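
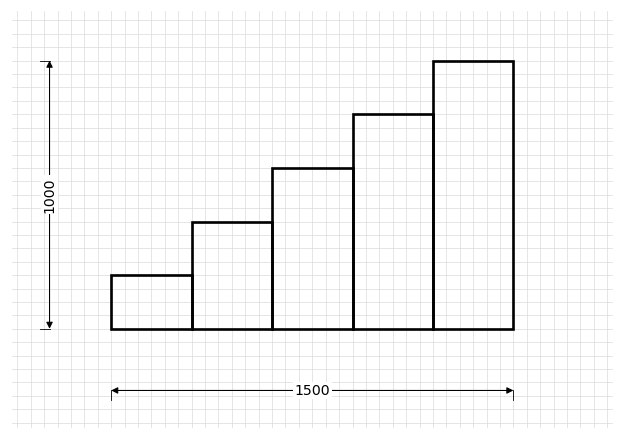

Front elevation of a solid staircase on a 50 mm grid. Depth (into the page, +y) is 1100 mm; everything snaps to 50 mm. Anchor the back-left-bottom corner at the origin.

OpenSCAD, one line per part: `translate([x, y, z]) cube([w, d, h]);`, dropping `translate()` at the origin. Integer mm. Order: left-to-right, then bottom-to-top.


cube([300, 1100, 200]);
translate([300, 0, 0]) cube([300, 1100, 400]);
translate([600, 0, 0]) cube([300, 1100, 600]);
translate([900, 0, 0]) cube([300, 1100, 800]);
translate([1200, 0, 0]) cube([300, 1100, 1000]);


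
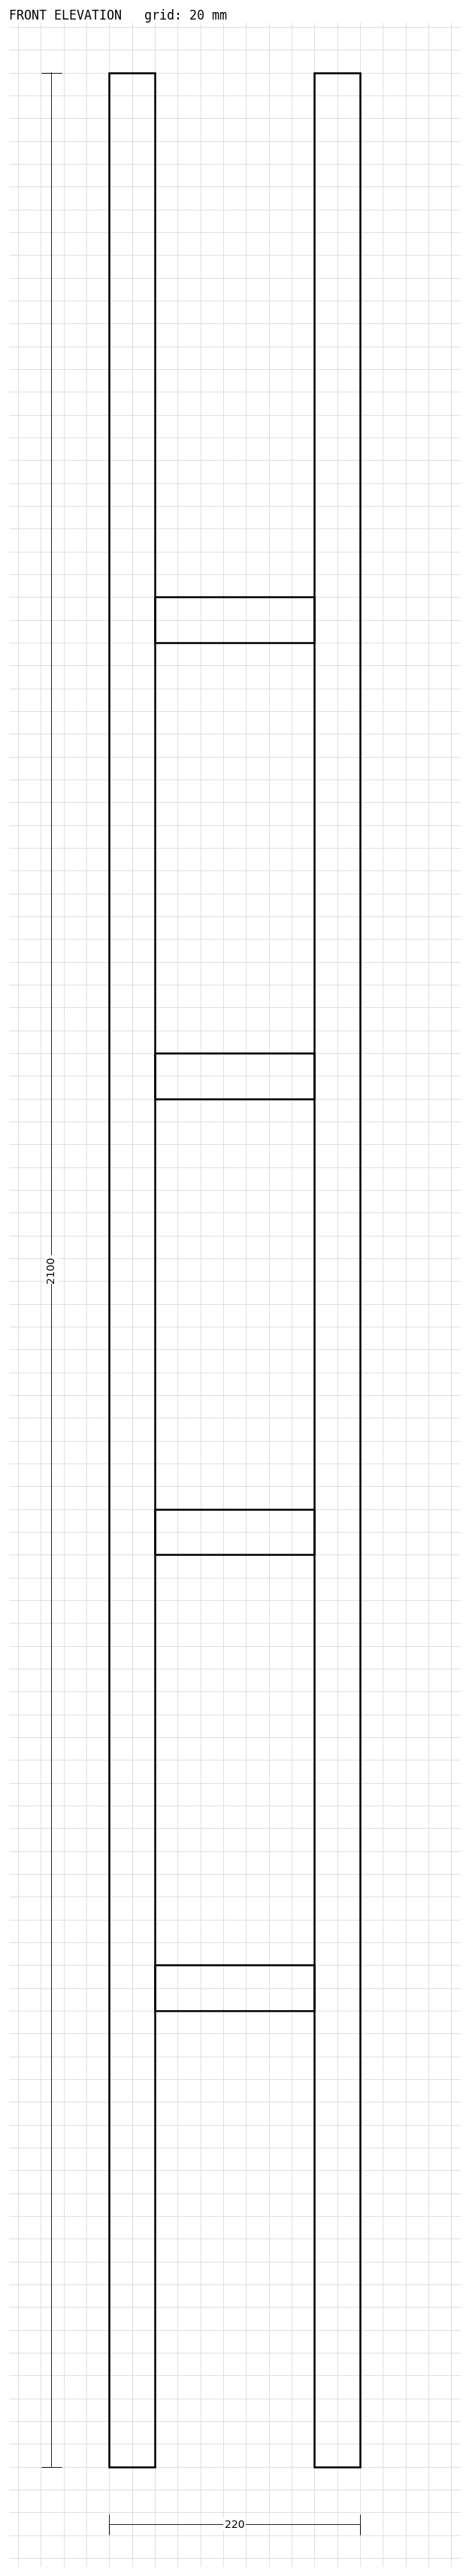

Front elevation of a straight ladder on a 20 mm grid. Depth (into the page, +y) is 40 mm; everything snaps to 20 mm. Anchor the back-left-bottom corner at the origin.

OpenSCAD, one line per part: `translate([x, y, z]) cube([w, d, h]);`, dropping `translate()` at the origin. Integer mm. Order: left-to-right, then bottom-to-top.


cube([40, 40, 2100]);
translate([40, 0, 400]) cube([140, 40, 40]);
translate([40, 0, 800]) cube([140, 40, 40]);
translate([40, 0, 1200]) cube([140, 40, 40]);
translate([40, 0, 1600]) cube([140, 40, 40]);
translate([180, 0, 0]) cube([40, 40, 2100]);


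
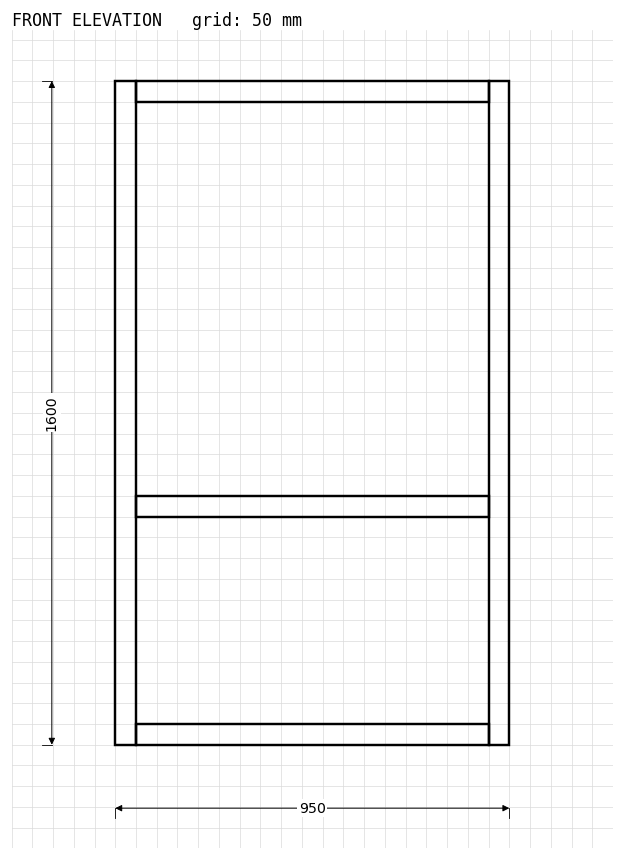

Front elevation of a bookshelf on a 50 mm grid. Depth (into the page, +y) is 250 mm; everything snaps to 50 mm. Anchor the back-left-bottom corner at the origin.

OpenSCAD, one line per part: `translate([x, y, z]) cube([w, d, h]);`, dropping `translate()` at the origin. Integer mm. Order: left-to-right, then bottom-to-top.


cube([50, 250, 1600]);
translate([50, 0, 0]) cube([850, 250, 50]);
translate([50, 0, 550]) cube([850, 250, 50]);
translate([50, 0, 1550]) cube([850, 250, 50]);
translate([900, 0, 0]) cube([50, 250, 1600]);


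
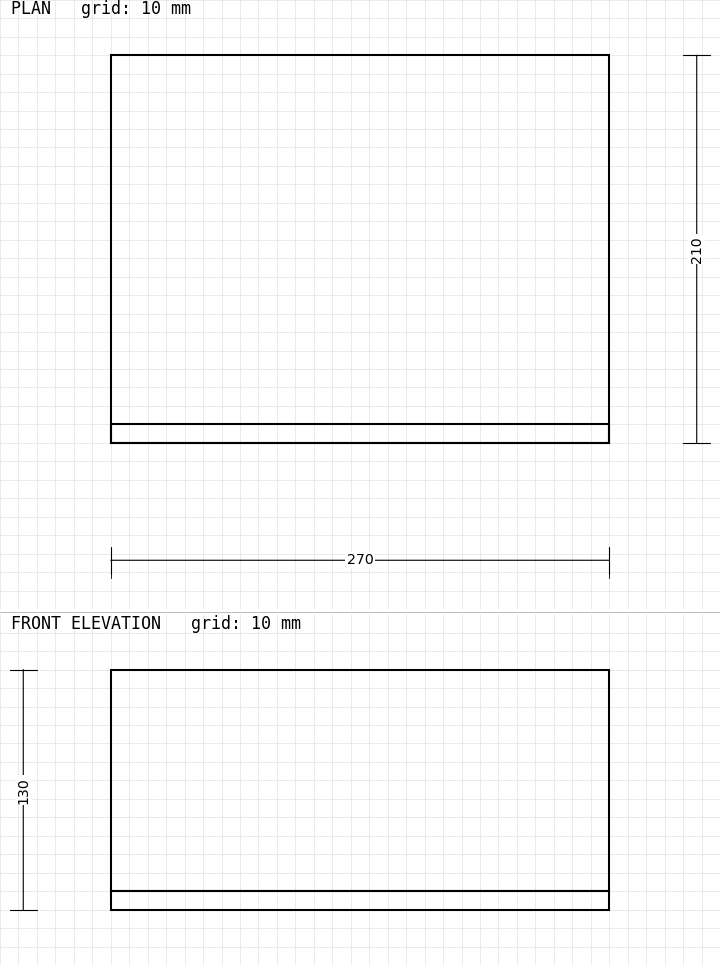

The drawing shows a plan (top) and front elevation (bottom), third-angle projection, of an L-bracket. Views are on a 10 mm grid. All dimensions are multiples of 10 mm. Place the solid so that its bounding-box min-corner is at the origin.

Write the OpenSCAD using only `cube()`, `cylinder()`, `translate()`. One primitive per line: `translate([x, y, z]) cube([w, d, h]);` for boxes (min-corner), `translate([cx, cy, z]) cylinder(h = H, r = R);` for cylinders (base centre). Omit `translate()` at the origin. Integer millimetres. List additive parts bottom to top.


cube([270, 210, 10]);
translate([0, 0, 10]) cube([270, 10, 120]);


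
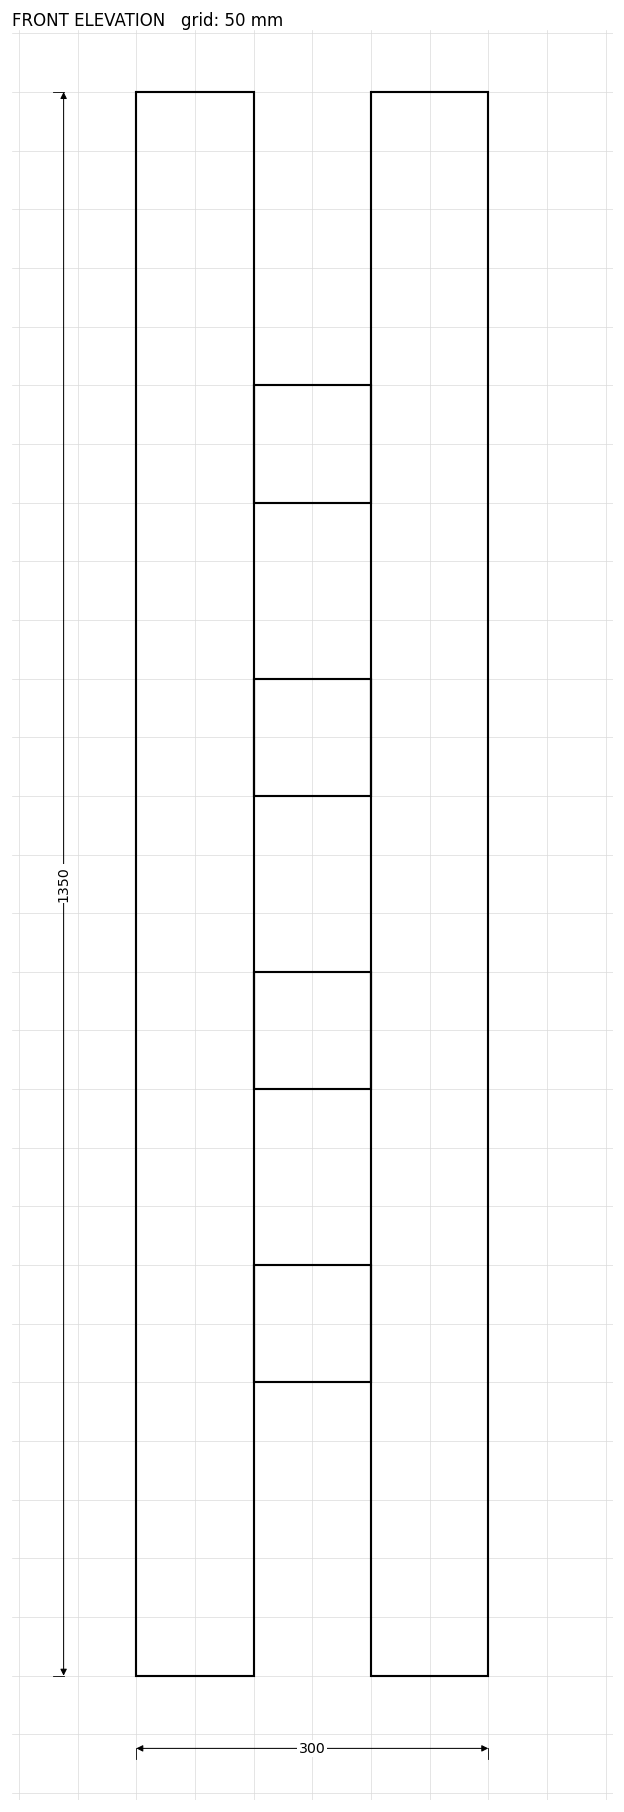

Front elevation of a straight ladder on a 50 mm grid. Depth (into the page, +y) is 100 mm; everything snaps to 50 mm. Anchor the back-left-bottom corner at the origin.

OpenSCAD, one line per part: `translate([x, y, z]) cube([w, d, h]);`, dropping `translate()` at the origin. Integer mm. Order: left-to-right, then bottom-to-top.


cube([100, 100, 1350]);
translate([100, 0, 250]) cube([100, 100, 100]);
translate([100, 0, 500]) cube([100, 100, 100]);
translate([100, 0, 750]) cube([100, 100, 100]);
translate([100, 0, 1000]) cube([100, 100, 100]);
translate([200, 0, 0]) cube([100, 100, 1350]);


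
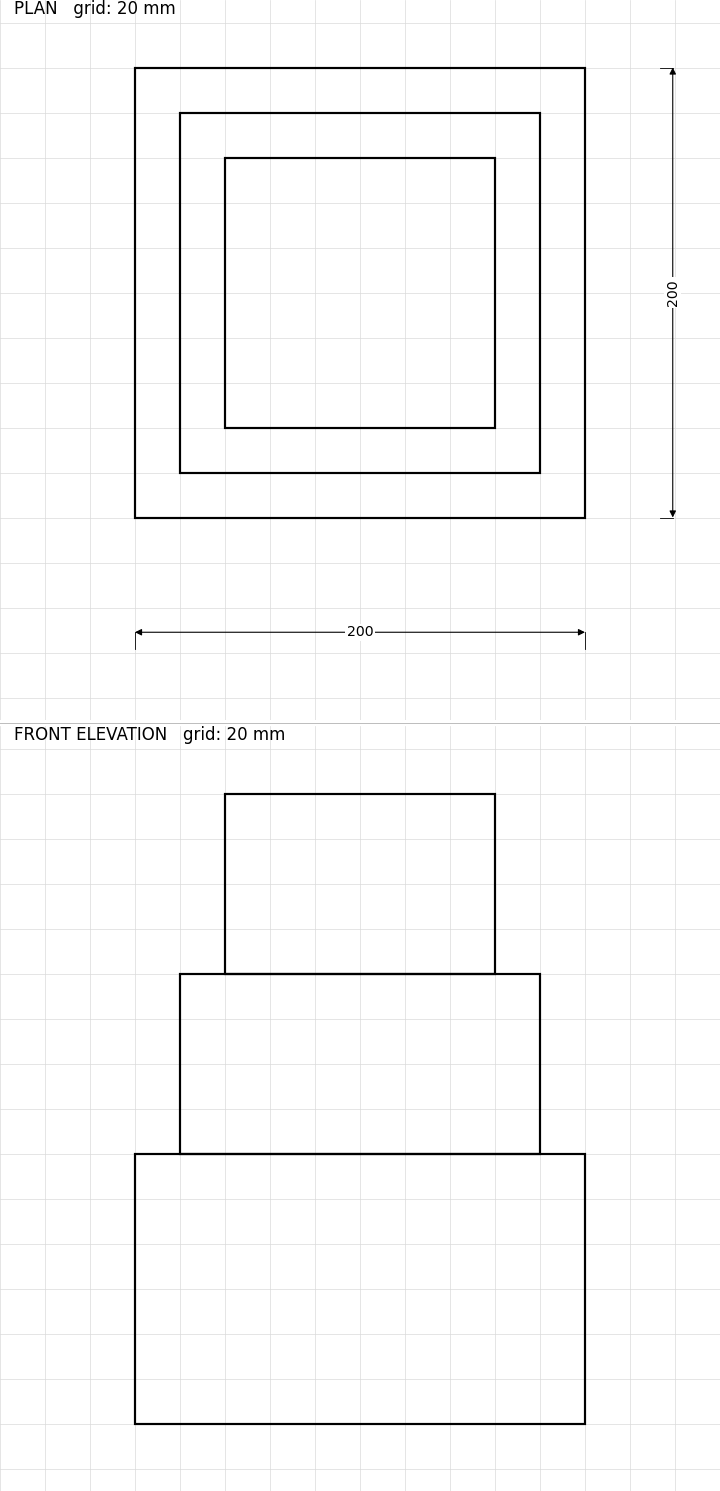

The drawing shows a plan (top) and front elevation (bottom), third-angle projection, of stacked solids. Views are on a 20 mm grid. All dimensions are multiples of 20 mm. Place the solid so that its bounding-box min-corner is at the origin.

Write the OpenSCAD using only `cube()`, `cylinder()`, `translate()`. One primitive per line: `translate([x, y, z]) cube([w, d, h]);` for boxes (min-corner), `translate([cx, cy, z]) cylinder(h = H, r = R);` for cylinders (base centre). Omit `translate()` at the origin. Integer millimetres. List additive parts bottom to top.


cube([200, 200, 120]);
translate([20, 20, 120]) cube([160, 160, 80]);
translate([40, 40, 200]) cube([120, 120, 80]);


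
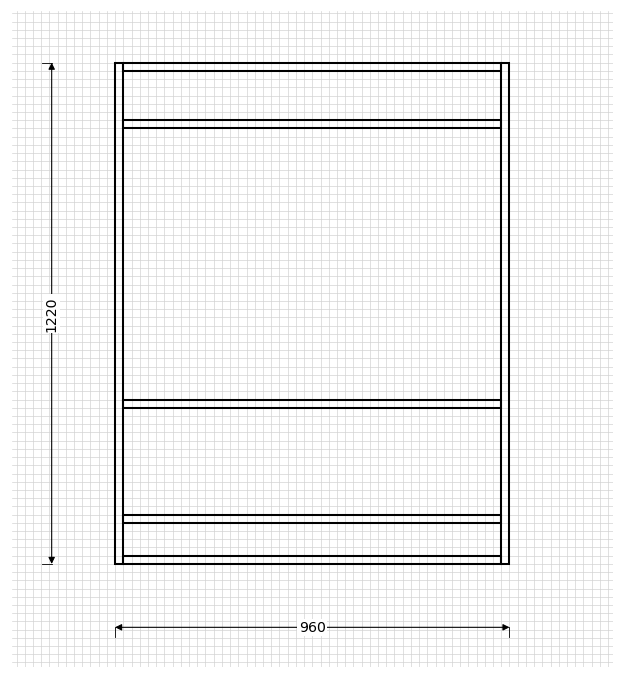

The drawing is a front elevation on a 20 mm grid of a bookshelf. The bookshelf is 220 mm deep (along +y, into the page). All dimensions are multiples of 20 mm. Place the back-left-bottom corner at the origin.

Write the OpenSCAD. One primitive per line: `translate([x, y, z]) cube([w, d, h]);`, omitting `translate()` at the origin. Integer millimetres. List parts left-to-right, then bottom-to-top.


cube([20, 220, 1220]);
translate([20, 0, 0]) cube([920, 220, 20]);
translate([20, 0, 100]) cube([920, 220, 20]);
translate([20, 0, 380]) cube([920, 220, 20]);
translate([20, 0, 1060]) cube([920, 220, 20]);
translate([20, 0, 1200]) cube([920, 220, 20]);
translate([940, 0, 0]) cube([20, 220, 1220]);


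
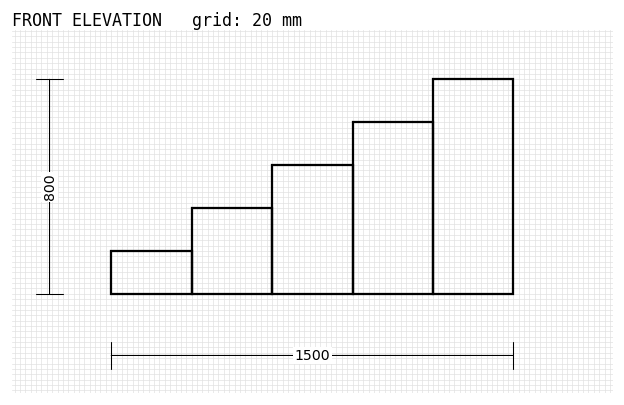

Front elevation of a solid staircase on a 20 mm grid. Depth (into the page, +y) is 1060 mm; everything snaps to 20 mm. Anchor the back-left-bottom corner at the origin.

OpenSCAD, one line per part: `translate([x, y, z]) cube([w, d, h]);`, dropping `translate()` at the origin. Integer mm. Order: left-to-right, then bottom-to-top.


cube([300, 1060, 160]);
translate([300, 0, 0]) cube([300, 1060, 320]);
translate([600, 0, 0]) cube([300, 1060, 480]);
translate([900, 0, 0]) cube([300, 1060, 640]);
translate([1200, 0, 0]) cube([300, 1060, 800]);


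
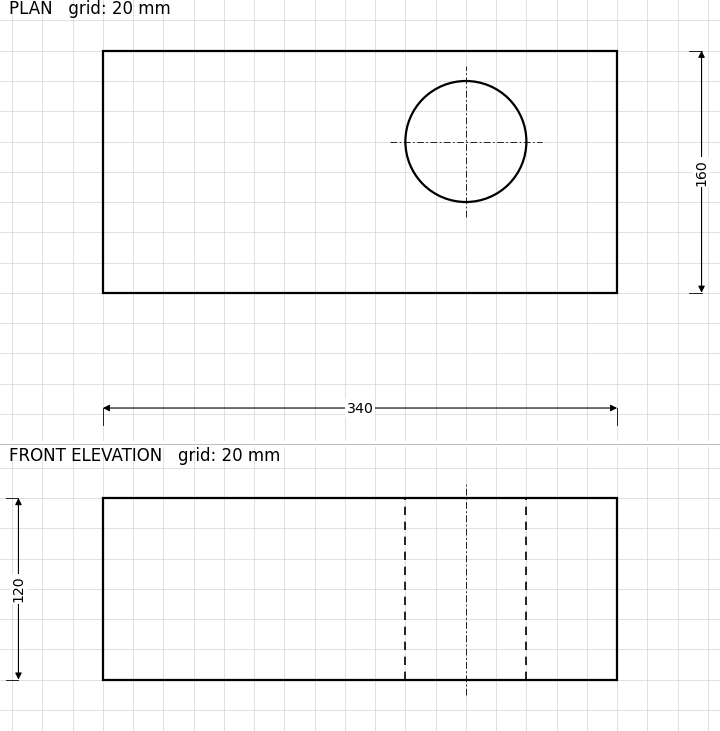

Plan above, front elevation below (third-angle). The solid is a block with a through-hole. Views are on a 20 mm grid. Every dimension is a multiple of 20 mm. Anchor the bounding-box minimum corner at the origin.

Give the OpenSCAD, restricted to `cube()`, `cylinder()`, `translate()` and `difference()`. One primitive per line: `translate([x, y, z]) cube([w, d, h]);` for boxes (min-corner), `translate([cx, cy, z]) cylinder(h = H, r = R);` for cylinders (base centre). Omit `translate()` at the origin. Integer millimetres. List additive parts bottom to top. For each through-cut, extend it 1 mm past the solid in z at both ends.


difference() {
  cube([340, 160, 120]);
  translate([240, 100, -1]) cylinder(h = 122, r = 40);
}


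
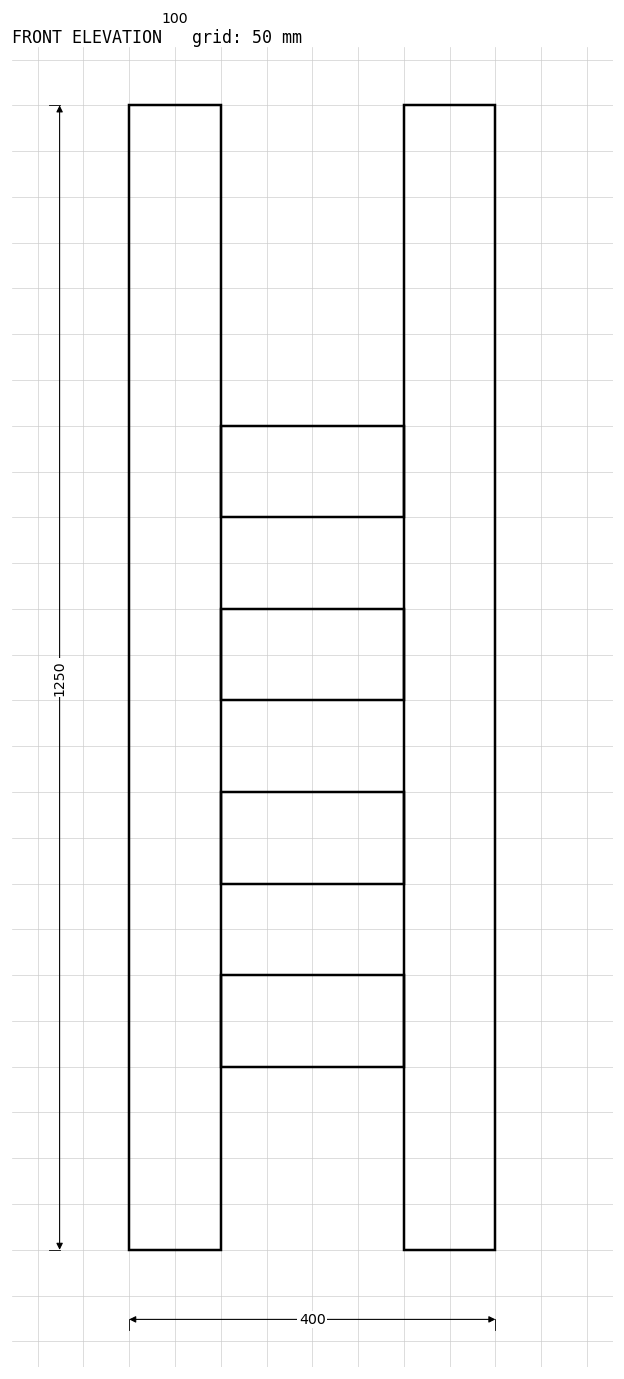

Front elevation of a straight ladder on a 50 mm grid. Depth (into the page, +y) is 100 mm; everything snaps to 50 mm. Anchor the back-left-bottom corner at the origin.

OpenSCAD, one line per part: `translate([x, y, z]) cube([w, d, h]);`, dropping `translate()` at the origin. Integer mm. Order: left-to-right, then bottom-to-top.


cube([100, 100, 1250]);
translate([100, 0, 200]) cube([200, 100, 100]);
translate([100, 0, 400]) cube([200, 100, 100]);
translate([100, 0, 600]) cube([200, 100, 100]);
translate([100, 0, 800]) cube([200, 100, 100]);
translate([300, 0, 0]) cube([100, 100, 1250]);


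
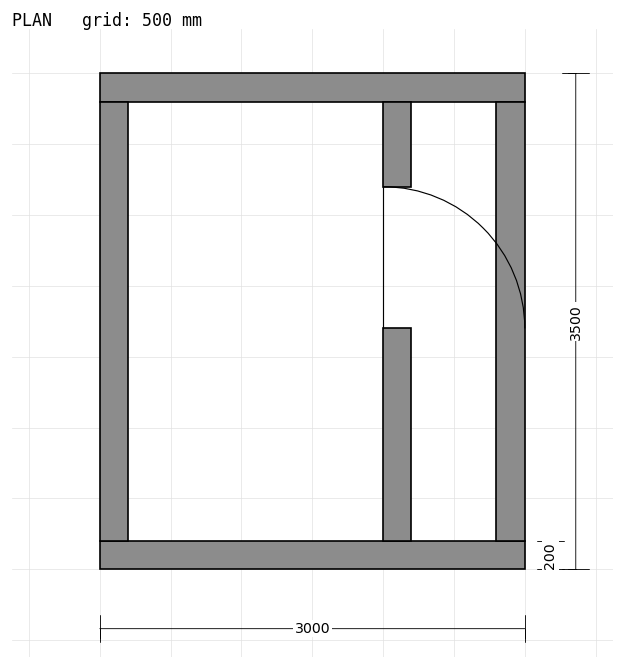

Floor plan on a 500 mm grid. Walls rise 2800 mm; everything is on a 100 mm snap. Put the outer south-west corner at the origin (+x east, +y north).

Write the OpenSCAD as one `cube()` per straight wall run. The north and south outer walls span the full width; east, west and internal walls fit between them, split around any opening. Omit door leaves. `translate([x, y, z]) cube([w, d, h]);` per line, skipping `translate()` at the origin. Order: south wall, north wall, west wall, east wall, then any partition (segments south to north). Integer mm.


cube([3000, 200, 2800]);
translate([0, 3300, 0]) cube([3000, 200, 2800]);
translate([0, 200, 0]) cube([200, 3100, 2800]);
translate([2800, 200, 0]) cube([200, 3100, 2800]);
translate([2000, 200, 0]) cube([200, 1500, 2800]);
translate([2000, 2700, 0]) cube([200, 600, 2800]);


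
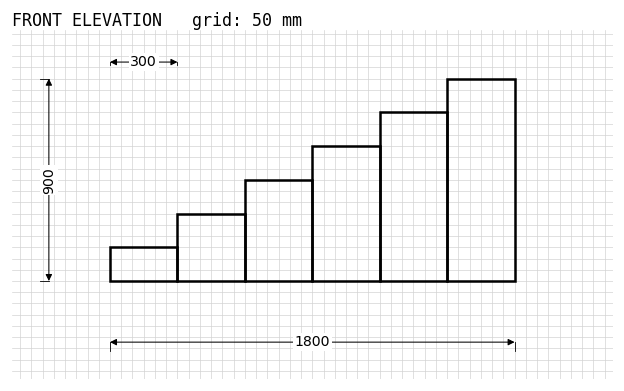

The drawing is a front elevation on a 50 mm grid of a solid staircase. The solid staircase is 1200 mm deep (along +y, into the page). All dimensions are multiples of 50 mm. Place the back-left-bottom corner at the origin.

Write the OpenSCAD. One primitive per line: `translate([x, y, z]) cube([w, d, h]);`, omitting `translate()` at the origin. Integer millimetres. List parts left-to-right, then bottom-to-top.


cube([300, 1200, 150]);
translate([300, 0, 0]) cube([300, 1200, 300]);
translate([600, 0, 0]) cube([300, 1200, 450]);
translate([900, 0, 0]) cube([300, 1200, 600]);
translate([1200, 0, 0]) cube([300, 1200, 750]);
translate([1500, 0, 0]) cube([300, 1200, 900]);


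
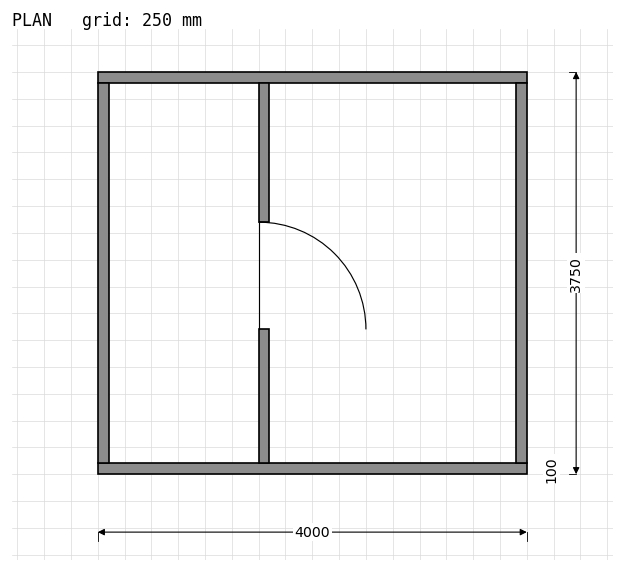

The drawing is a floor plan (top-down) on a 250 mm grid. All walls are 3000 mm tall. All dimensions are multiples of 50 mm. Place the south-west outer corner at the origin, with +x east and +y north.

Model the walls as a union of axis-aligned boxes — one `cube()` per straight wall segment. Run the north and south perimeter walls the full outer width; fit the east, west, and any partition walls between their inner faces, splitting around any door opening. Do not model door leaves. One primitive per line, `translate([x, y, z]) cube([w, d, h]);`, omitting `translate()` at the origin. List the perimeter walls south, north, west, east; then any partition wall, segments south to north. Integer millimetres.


cube([4000, 100, 3000]);
translate([0, 3650, 0]) cube([4000, 100, 3000]);
translate([0, 100, 0]) cube([100, 3550, 3000]);
translate([3900, 100, 0]) cube([100, 3550, 3000]);
translate([1500, 100, 0]) cube([100, 1250, 3000]);
translate([1500, 2350, 0]) cube([100, 1300, 3000]);


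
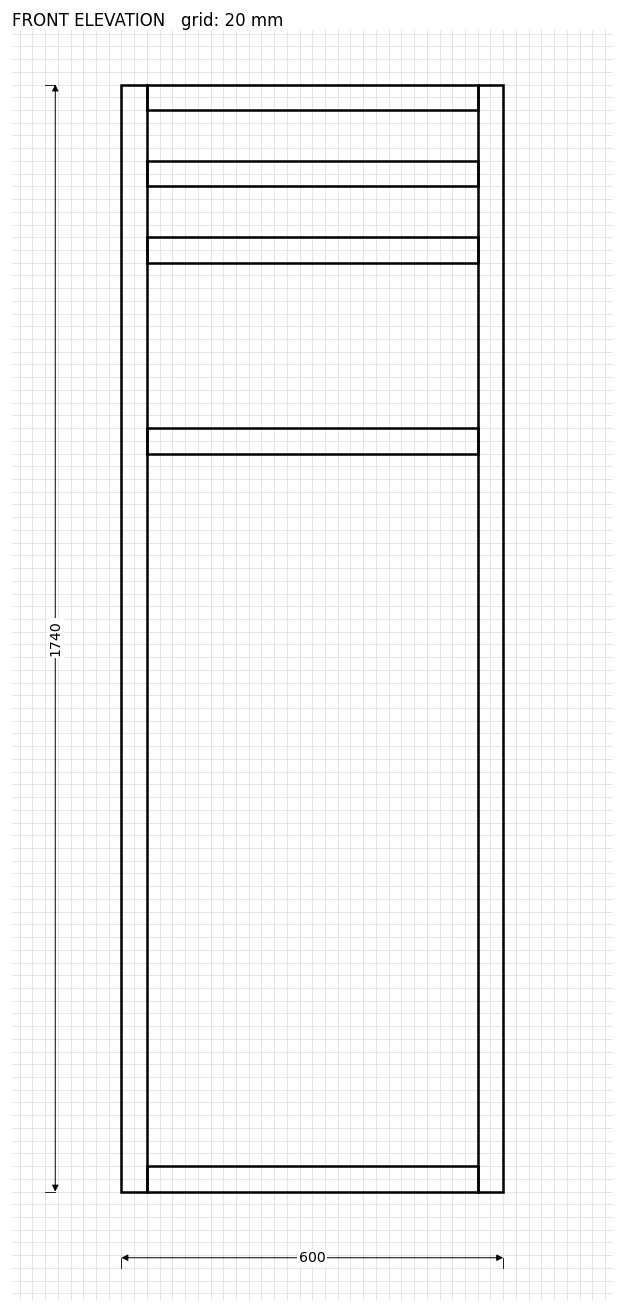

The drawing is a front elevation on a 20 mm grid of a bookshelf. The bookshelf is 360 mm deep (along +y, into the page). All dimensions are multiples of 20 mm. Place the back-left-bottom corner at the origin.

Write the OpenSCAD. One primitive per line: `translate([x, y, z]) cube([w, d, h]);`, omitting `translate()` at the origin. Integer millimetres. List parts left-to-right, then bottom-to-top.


cube([40, 360, 1740]);
translate([40, 0, 0]) cube([520, 360, 40]);
translate([40, 0, 1160]) cube([520, 360, 40]);
translate([40, 0, 1460]) cube([520, 360, 40]);
translate([40, 0, 1580]) cube([520, 360, 40]);
translate([40, 0, 1700]) cube([520, 360, 40]);
translate([560, 0, 0]) cube([40, 360, 1740]);


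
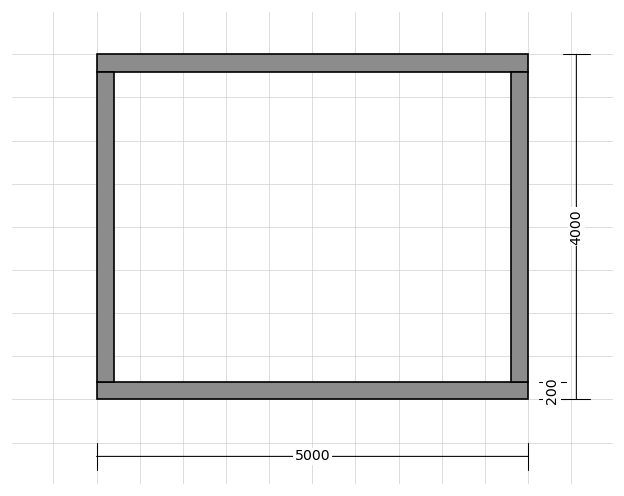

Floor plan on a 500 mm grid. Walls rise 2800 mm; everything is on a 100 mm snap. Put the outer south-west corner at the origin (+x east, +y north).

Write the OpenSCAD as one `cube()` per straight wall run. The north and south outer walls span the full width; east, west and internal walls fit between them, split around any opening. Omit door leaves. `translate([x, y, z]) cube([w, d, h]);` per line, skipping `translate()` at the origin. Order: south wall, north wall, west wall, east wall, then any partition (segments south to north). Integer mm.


cube([5000, 200, 2800]);
translate([0, 3800, 0]) cube([5000, 200, 2800]);
translate([0, 200, 0]) cube([200, 3600, 2800]);
translate([4800, 200, 0]) cube([200, 3600, 2800]);


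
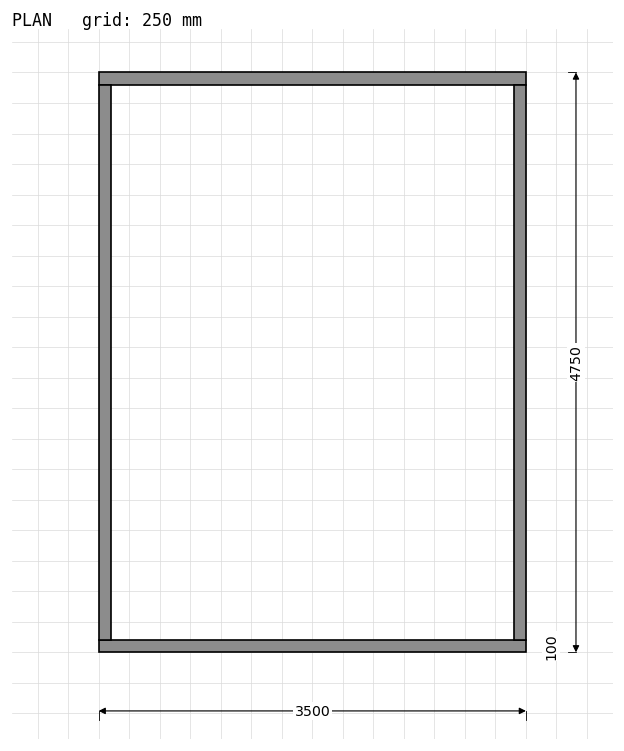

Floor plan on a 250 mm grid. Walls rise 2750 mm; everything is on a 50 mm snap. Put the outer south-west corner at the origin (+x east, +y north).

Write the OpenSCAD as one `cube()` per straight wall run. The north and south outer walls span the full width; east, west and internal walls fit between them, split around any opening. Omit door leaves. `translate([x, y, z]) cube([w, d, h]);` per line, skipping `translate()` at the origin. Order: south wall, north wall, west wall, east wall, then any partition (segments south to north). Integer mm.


cube([3500, 100, 2750]);
translate([0, 4650, 0]) cube([3500, 100, 2750]);
translate([0, 100, 0]) cube([100, 4550, 2750]);
translate([3400, 100, 0]) cube([100, 4550, 2750]);


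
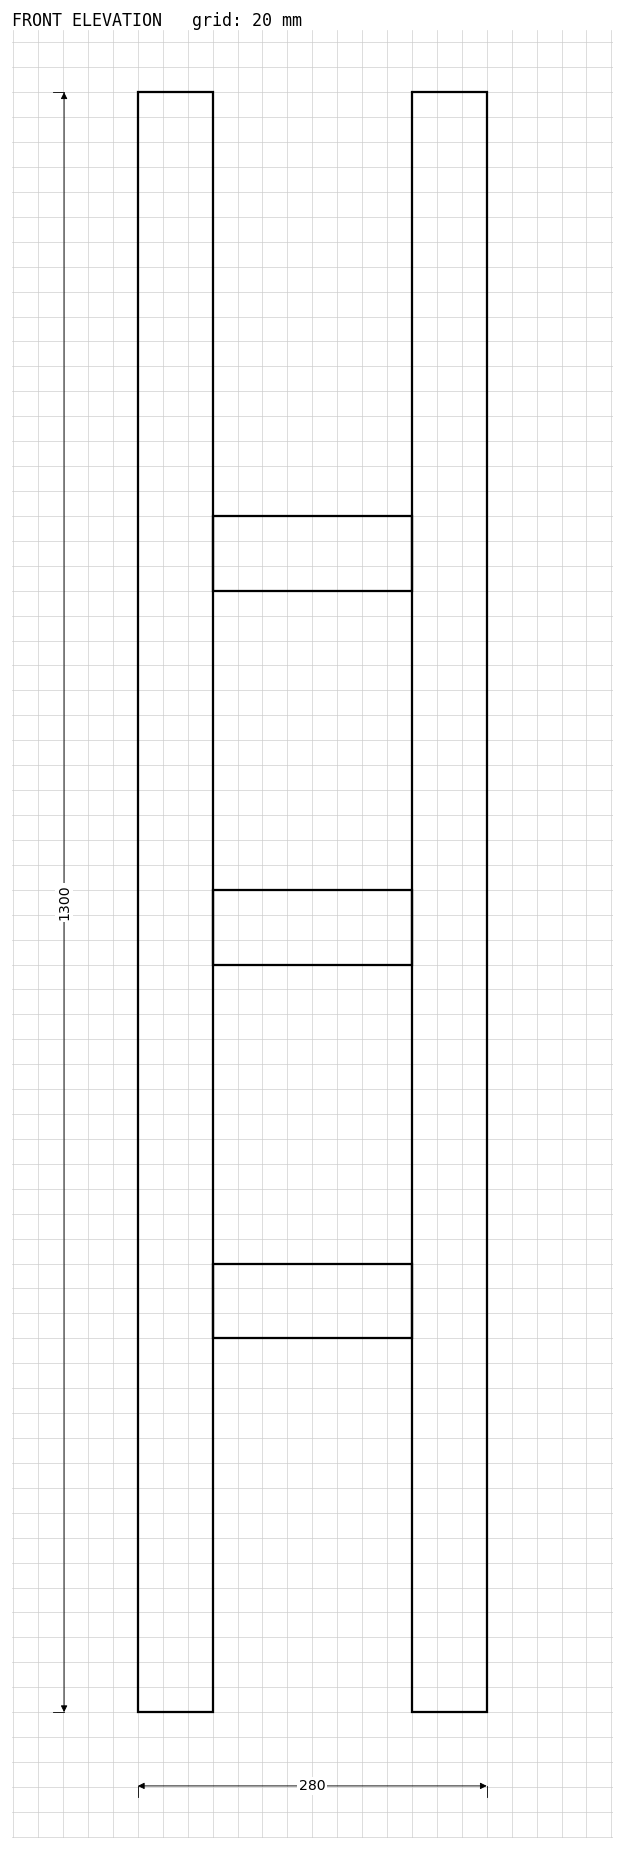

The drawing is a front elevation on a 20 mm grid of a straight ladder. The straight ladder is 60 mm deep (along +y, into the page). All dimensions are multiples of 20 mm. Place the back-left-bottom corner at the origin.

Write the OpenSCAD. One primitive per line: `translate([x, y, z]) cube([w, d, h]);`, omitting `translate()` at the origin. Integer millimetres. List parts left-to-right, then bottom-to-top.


cube([60, 60, 1300]);
translate([60, 0, 300]) cube([160, 60, 60]);
translate([60, 0, 600]) cube([160, 60, 60]);
translate([60, 0, 900]) cube([160, 60, 60]);
translate([220, 0, 0]) cube([60, 60, 1300]);


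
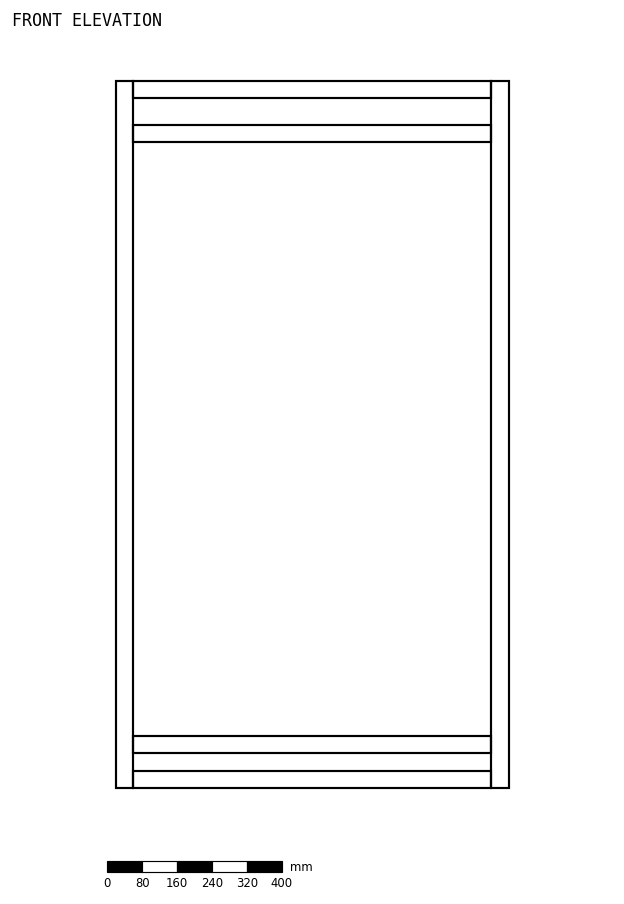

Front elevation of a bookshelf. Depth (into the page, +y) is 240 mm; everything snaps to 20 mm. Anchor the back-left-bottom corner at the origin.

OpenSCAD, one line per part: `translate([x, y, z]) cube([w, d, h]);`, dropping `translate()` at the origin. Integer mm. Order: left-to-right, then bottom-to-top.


cube([40, 240, 1620]);
translate([40, 0, 0]) cube([820, 240, 40]);
translate([40, 0, 80]) cube([820, 240, 40]);
translate([40, 0, 1480]) cube([820, 240, 40]);
translate([40, 0, 1580]) cube([820, 240, 40]);
translate([860, 0, 0]) cube([40, 240, 1620]);


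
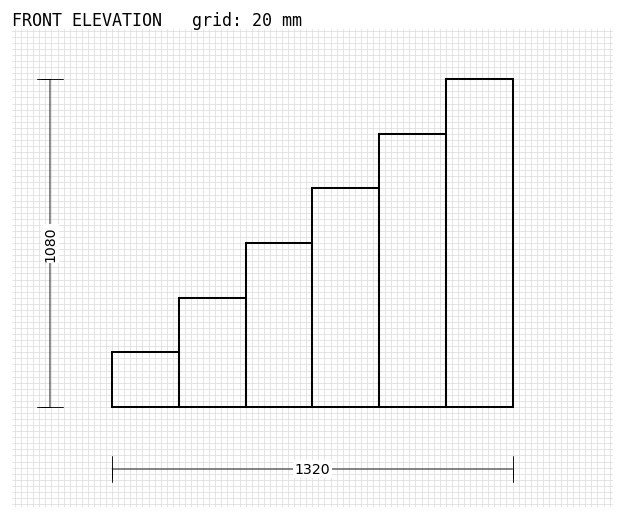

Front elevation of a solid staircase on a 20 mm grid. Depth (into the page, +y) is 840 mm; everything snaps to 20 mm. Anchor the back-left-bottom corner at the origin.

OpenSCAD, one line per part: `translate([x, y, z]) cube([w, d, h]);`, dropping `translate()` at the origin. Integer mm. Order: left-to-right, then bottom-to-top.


cube([220, 840, 180]);
translate([220, 0, 0]) cube([220, 840, 360]);
translate([440, 0, 0]) cube([220, 840, 540]);
translate([660, 0, 0]) cube([220, 840, 720]);
translate([880, 0, 0]) cube([220, 840, 900]);
translate([1100, 0, 0]) cube([220, 840, 1080]);


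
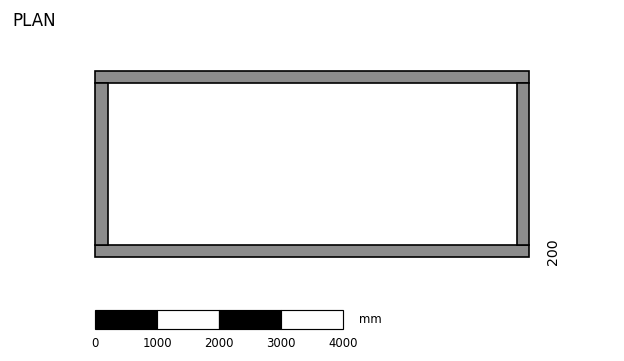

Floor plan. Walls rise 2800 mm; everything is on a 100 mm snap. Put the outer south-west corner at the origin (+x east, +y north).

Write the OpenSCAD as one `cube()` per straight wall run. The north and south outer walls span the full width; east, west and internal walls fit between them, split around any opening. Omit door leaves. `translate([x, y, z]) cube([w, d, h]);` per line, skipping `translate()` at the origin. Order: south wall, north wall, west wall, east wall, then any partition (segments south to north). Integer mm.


cube([7000, 200, 2800]);
translate([0, 2800, 0]) cube([7000, 200, 2800]);
translate([0, 200, 0]) cube([200, 2600, 2800]);
translate([6800, 200, 0]) cube([200, 2600, 2800]);


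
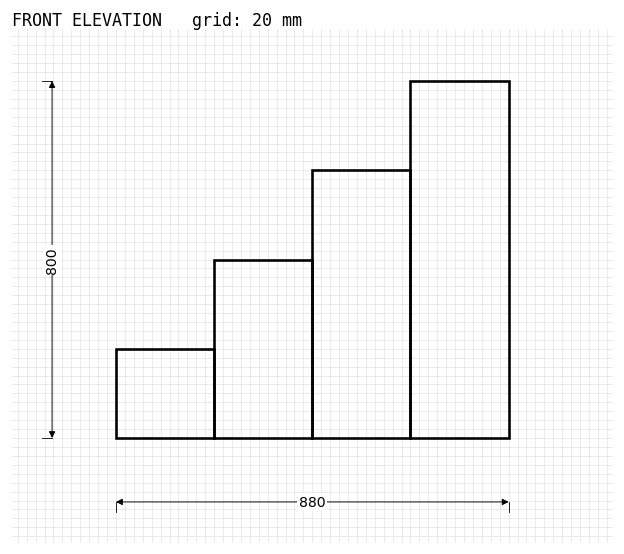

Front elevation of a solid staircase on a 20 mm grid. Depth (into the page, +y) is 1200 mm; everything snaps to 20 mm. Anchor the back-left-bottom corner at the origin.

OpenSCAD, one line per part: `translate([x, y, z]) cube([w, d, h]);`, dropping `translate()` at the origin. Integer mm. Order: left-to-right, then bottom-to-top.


cube([220, 1200, 200]);
translate([220, 0, 0]) cube([220, 1200, 400]);
translate([440, 0, 0]) cube([220, 1200, 600]);
translate([660, 0, 0]) cube([220, 1200, 800]);


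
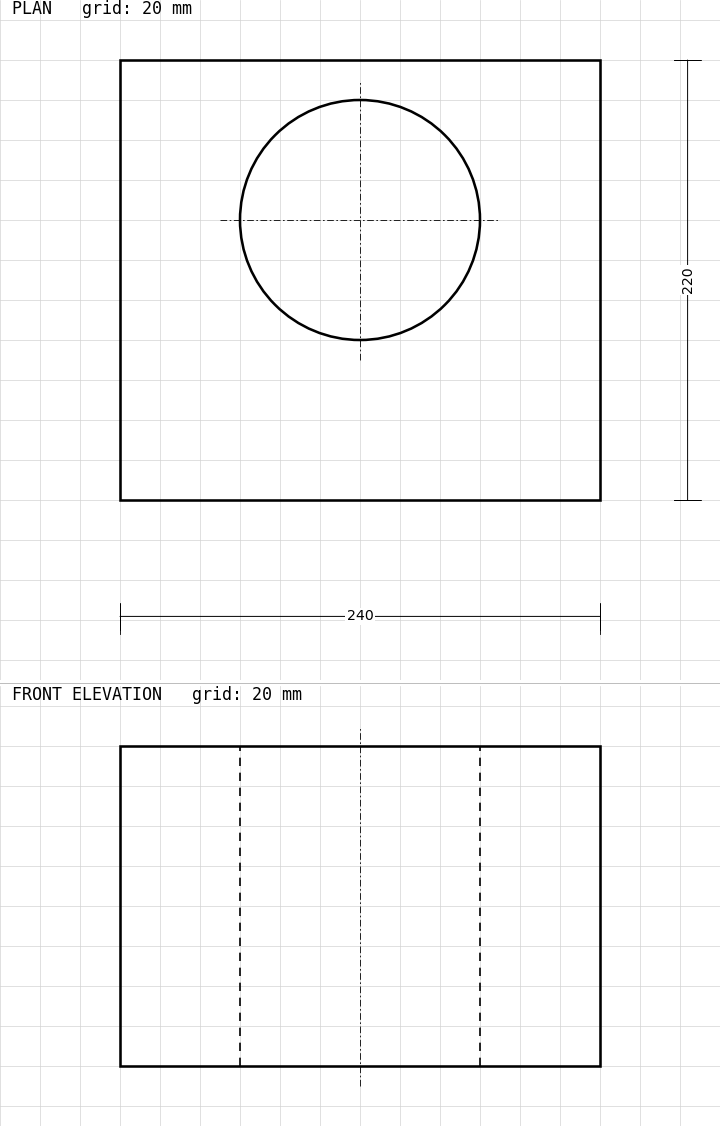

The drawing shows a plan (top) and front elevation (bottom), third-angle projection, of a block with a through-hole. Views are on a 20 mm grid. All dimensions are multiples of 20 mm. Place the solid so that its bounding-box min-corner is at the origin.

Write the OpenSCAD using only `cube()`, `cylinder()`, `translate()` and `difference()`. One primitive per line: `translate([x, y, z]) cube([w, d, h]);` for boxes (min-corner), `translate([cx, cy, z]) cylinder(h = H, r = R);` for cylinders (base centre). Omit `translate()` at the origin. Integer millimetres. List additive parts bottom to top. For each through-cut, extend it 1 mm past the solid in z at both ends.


difference() {
  cube([240, 220, 160]);
  translate([120, 140, -1]) cylinder(h = 162, r = 60);
}


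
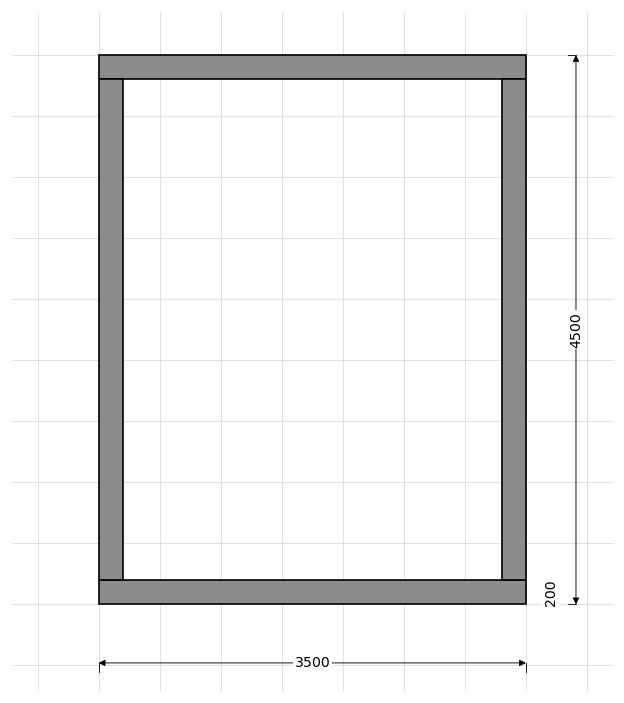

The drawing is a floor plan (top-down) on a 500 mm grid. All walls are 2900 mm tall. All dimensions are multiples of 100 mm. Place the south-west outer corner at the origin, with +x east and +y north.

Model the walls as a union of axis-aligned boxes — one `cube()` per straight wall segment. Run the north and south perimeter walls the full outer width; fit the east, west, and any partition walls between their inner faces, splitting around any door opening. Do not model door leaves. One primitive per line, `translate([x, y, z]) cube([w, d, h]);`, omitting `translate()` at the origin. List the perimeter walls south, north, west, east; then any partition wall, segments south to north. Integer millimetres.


cube([3500, 200, 2900]);
translate([0, 4300, 0]) cube([3500, 200, 2900]);
translate([0, 200, 0]) cube([200, 4100, 2900]);
translate([3300, 200, 0]) cube([200, 4100, 2900]);


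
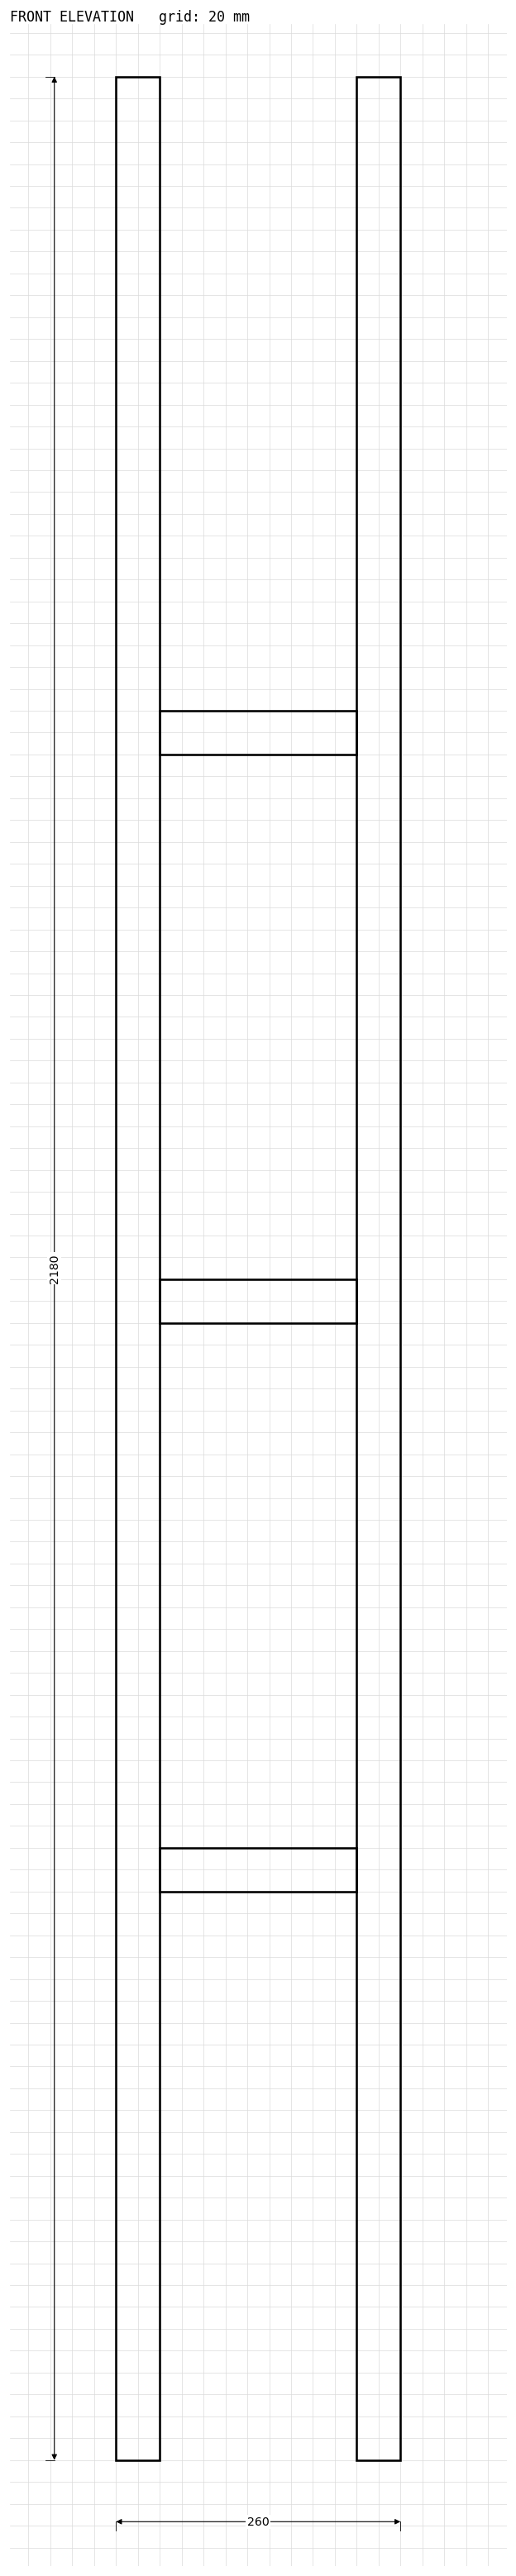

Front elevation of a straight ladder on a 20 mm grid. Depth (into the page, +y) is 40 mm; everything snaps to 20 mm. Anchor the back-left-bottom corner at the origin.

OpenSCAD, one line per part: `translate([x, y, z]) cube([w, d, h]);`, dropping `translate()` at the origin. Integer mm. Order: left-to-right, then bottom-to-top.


cube([40, 40, 2180]);
translate([40, 0, 520]) cube([180, 40, 40]);
translate([40, 0, 1040]) cube([180, 40, 40]);
translate([40, 0, 1560]) cube([180, 40, 40]);
translate([220, 0, 0]) cube([40, 40, 2180]);


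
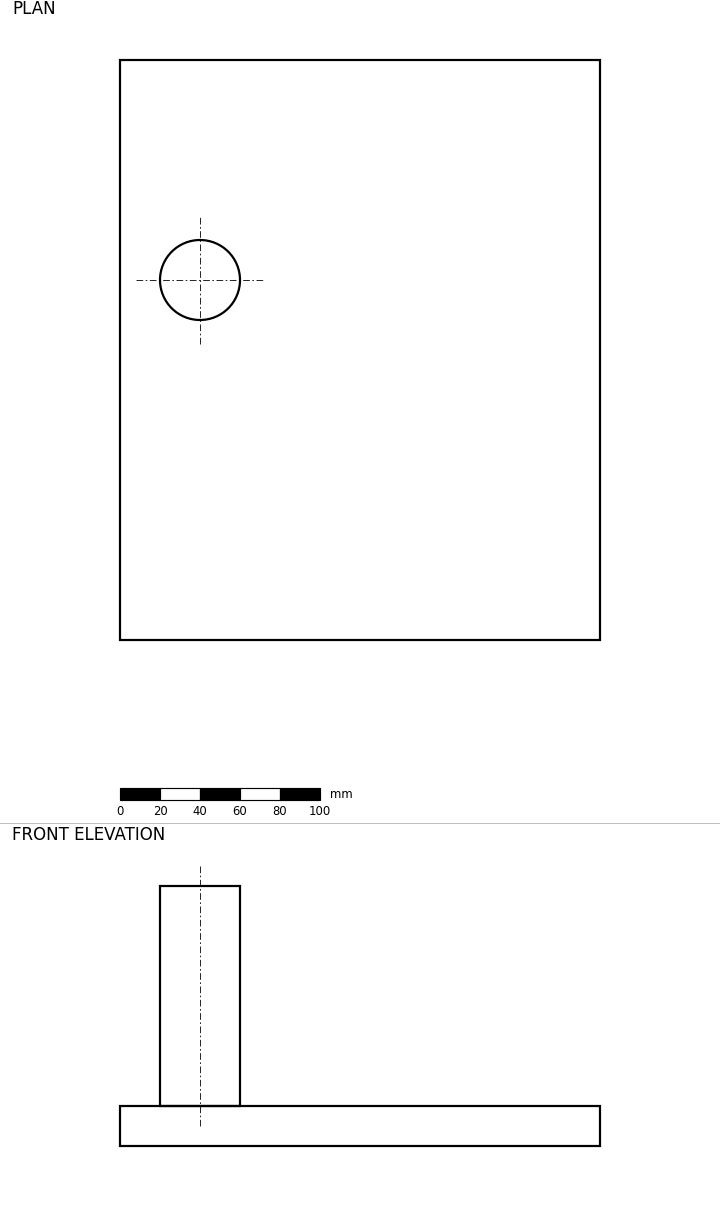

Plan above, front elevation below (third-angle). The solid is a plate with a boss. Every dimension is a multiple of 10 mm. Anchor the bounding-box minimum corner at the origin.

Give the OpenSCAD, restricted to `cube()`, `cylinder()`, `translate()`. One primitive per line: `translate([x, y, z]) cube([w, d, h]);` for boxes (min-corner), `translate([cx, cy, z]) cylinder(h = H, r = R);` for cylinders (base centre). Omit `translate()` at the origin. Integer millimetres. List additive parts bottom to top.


cube([240, 290, 20]);
translate([40, 180, 20]) cylinder(h = 110, r = 20);


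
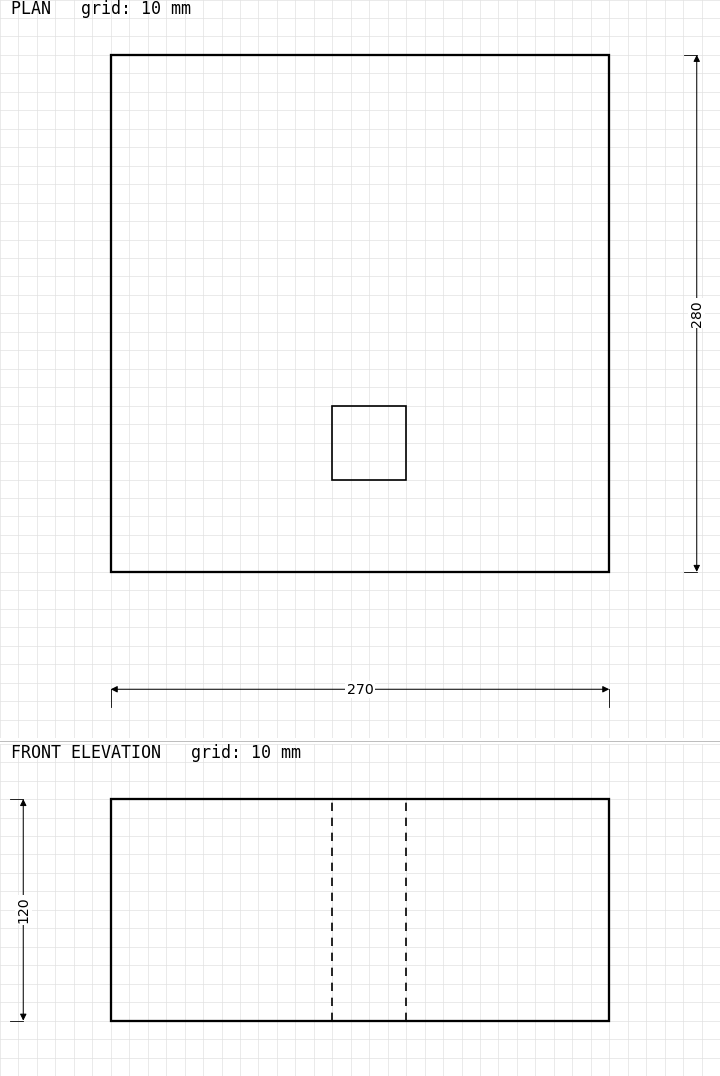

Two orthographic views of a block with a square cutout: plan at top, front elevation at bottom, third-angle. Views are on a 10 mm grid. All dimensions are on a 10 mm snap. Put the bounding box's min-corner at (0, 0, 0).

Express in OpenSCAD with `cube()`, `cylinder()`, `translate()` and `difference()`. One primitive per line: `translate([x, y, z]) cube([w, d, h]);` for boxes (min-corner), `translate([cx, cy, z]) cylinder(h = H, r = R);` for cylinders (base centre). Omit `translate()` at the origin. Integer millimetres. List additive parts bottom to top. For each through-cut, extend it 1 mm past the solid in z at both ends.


difference() {
  cube([270, 280, 120]);
  translate([120, 50, -1]) cube([40, 40, 122]);
}


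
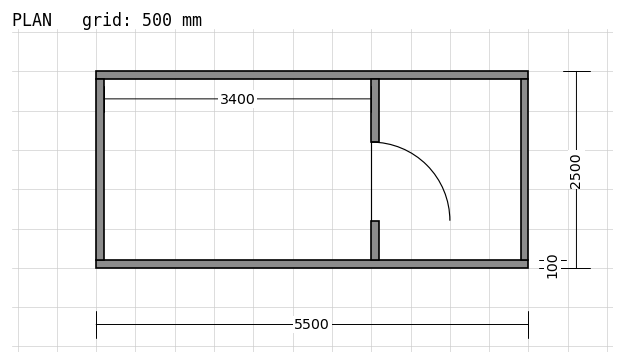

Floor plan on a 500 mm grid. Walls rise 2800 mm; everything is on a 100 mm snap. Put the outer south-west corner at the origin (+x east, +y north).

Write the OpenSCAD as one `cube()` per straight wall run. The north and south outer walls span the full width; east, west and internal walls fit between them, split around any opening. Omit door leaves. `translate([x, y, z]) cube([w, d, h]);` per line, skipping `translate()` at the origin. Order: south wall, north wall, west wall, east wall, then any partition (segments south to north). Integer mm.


cube([5500, 100, 2800]);
translate([0, 2400, 0]) cube([5500, 100, 2800]);
translate([0, 100, 0]) cube([100, 2300, 2800]);
translate([5400, 100, 0]) cube([100, 2300, 2800]);
translate([3500, 100, 0]) cube([100, 500, 2800]);
translate([3500, 1600, 0]) cube([100, 800, 2800]);


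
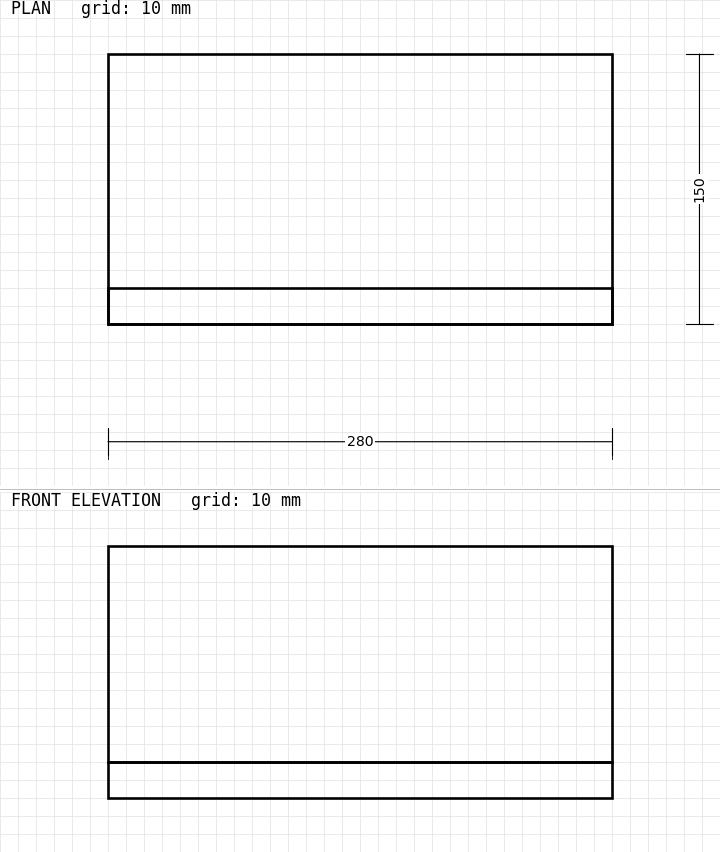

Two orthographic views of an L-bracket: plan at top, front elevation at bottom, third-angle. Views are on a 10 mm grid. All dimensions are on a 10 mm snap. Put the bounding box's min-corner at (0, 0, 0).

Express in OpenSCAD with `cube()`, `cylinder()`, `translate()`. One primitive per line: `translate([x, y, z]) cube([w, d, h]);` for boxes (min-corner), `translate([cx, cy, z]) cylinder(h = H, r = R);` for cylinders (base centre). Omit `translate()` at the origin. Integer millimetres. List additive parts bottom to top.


cube([280, 150, 20]);
translate([0, 0, 20]) cube([280, 20, 120]);


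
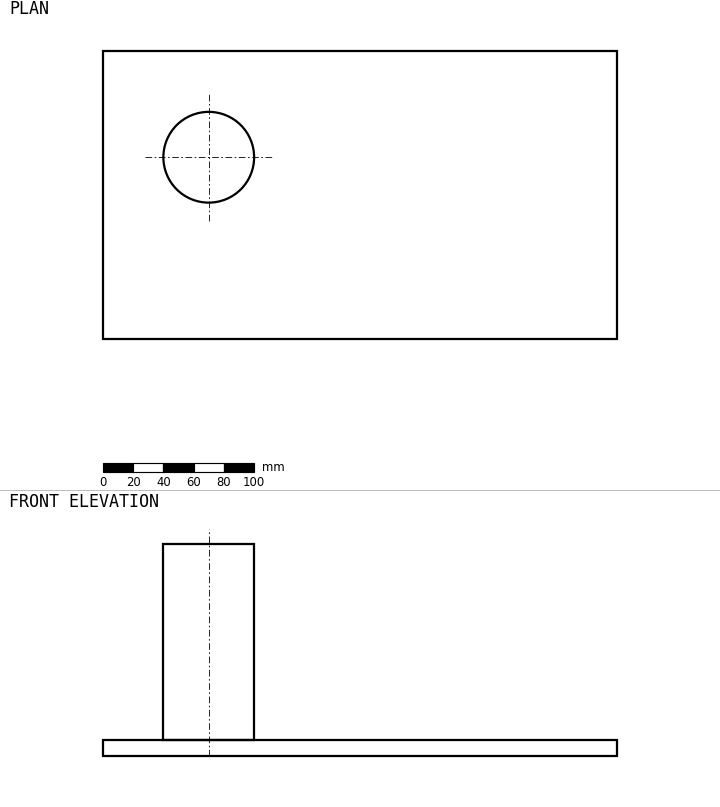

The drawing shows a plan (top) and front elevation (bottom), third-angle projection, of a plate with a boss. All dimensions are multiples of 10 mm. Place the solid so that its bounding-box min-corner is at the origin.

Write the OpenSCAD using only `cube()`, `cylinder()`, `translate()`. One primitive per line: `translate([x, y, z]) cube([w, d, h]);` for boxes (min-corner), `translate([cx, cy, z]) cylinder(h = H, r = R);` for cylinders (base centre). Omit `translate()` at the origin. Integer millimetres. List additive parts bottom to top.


cube([340, 190, 10]);
translate([70, 120, 10]) cylinder(h = 130, r = 30);


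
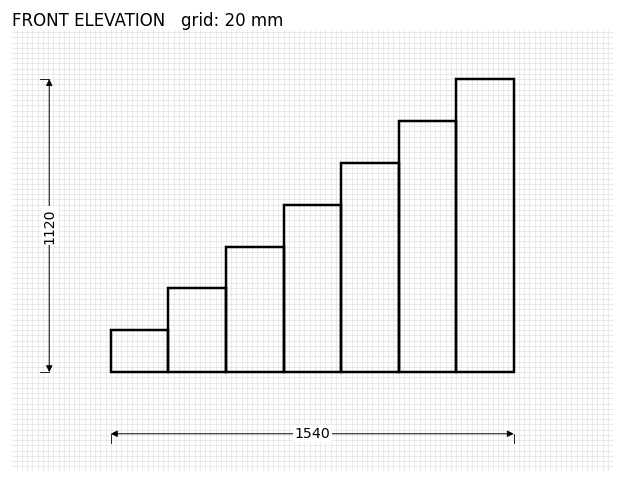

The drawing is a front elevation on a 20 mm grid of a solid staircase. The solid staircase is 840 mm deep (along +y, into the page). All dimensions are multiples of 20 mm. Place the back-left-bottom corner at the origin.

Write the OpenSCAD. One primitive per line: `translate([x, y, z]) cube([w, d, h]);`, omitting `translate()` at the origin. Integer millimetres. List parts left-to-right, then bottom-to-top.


cube([220, 840, 160]);
translate([220, 0, 0]) cube([220, 840, 320]);
translate([440, 0, 0]) cube([220, 840, 480]);
translate([660, 0, 0]) cube([220, 840, 640]);
translate([880, 0, 0]) cube([220, 840, 800]);
translate([1100, 0, 0]) cube([220, 840, 960]);
translate([1320, 0, 0]) cube([220, 840, 1120]);


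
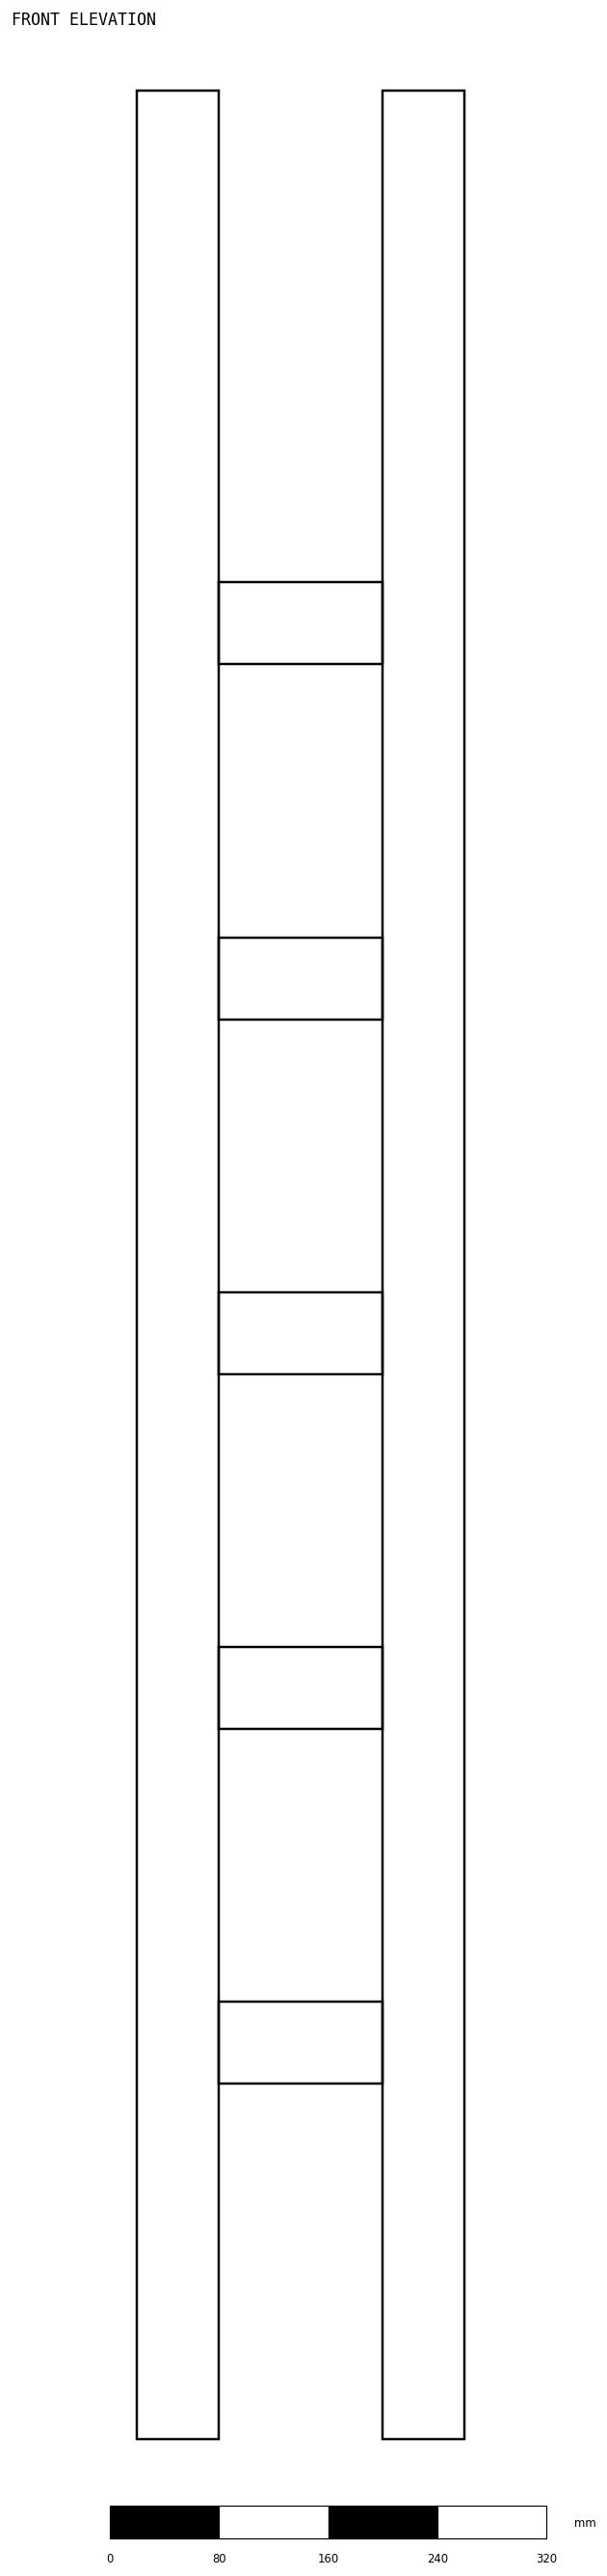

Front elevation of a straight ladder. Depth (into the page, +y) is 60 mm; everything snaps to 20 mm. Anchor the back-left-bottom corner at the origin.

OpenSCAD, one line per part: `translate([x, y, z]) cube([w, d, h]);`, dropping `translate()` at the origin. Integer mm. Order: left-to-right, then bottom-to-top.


cube([60, 60, 1720]);
translate([60, 0, 260]) cube([120, 60, 60]);
translate([60, 0, 520]) cube([120, 60, 60]);
translate([60, 0, 780]) cube([120, 60, 60]);
translate([60, 0, 1040]) cube([120, 60, 60]);
translate([60, 0, 1300]) cube([120, 60, 60]);
translate([180, 0, 0]) cube([60, 60, 1720]);


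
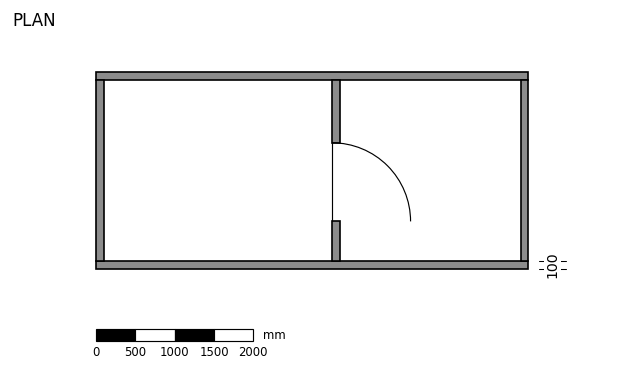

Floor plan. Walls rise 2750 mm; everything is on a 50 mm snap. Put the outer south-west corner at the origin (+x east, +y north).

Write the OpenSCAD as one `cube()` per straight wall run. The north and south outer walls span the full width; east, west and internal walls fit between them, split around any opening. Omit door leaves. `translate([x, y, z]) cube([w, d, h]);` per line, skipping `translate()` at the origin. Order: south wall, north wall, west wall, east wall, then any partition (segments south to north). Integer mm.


cube([5500, 100, 2750]);
translate([0, 2400, 0]) cube([5500, 100, 2750]);
translate([0, 100, 0]) cube([100, 2300, 2750]);
translate([5400, 100, 0]) cube([100, 2300, 2750]);
translate([3000, 100, 0]) cube([100, 500, 2750]);
translate([3000, 1600, 0]) cube([100, 800, 2750]);


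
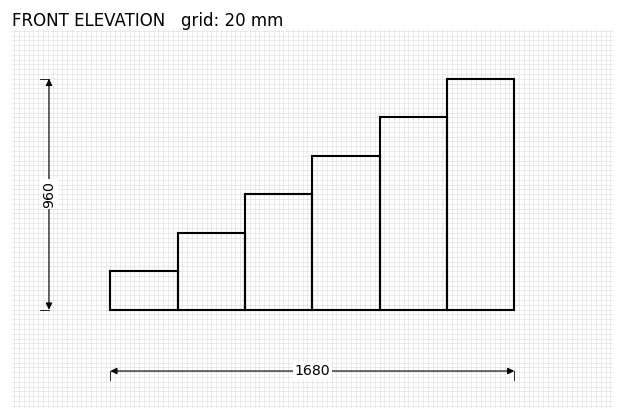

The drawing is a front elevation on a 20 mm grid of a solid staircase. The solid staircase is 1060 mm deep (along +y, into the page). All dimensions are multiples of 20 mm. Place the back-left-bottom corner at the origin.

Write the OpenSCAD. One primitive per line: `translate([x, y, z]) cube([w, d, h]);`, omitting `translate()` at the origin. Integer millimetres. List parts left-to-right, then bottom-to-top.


cube([280, 1060, 160]);
translate([280, 0, 0]) cube([280, 1060, 320]);
translate([560, 0, 0]) cube([280, 1060, 480]);
translate([840, 0, 0]) cube([280, 1060, 640]);
translate([1120, 0, 0]) cube([280, 1060, 800]);
translate([1400, 0, 0]) cube([280, 1060, 960]);


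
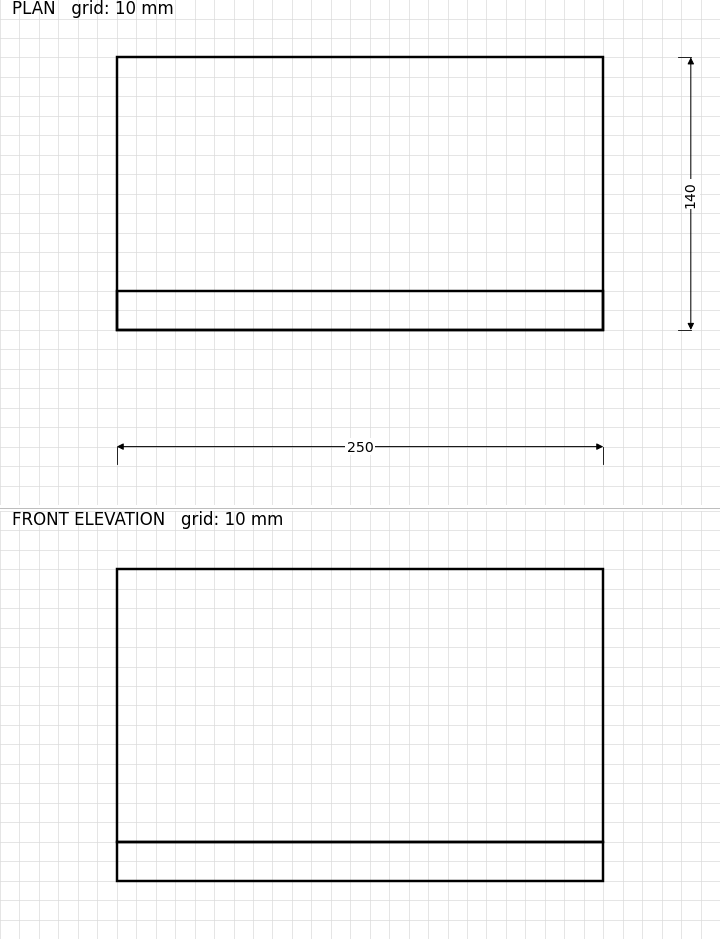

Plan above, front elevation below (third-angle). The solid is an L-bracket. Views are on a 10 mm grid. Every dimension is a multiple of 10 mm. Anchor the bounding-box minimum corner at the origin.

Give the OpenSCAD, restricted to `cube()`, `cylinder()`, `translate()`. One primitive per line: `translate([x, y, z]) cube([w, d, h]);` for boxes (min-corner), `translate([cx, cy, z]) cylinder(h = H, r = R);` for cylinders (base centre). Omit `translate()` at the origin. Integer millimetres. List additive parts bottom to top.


cube([250, 140, 20]);
translate([0, 0, 20]) cube([250, 20, 140]);


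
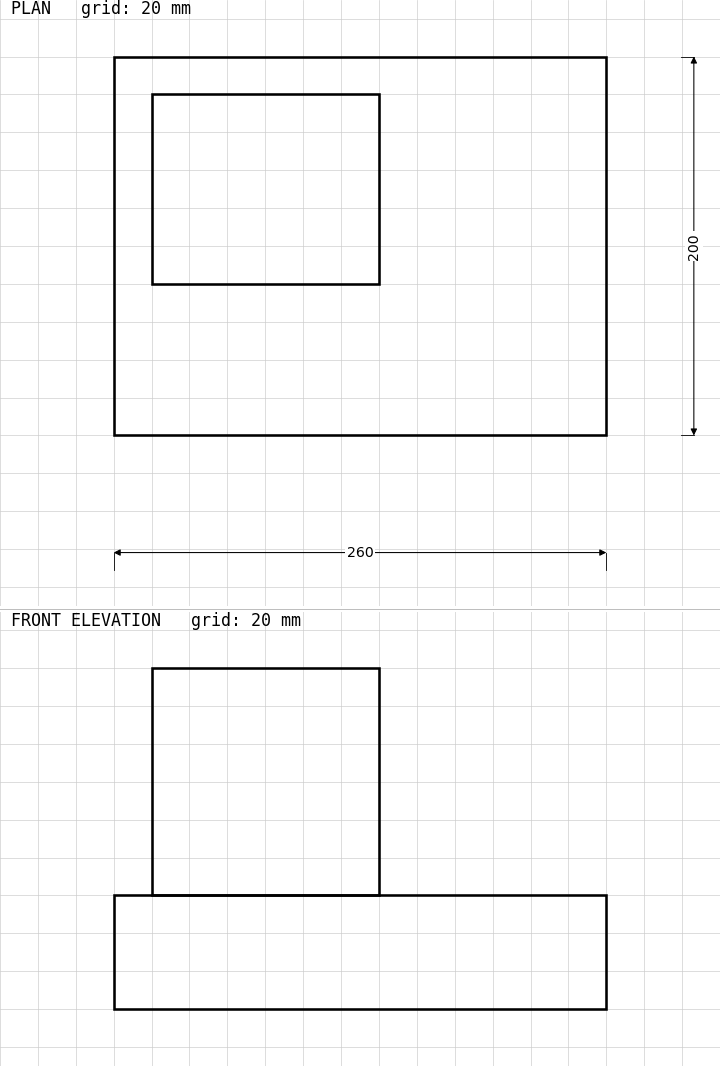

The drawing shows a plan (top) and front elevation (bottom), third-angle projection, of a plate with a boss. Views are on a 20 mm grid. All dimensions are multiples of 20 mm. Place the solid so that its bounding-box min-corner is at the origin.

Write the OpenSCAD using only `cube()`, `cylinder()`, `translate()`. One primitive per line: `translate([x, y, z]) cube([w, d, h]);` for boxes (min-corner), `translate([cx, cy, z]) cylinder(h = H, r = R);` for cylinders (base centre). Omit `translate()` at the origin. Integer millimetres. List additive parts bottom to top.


cube([260, 200, 60]);
translate([20, 80, 60]) cube([120, 100, 120]);


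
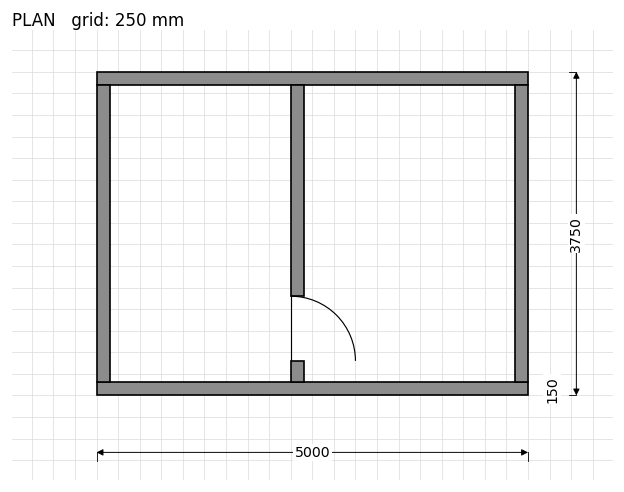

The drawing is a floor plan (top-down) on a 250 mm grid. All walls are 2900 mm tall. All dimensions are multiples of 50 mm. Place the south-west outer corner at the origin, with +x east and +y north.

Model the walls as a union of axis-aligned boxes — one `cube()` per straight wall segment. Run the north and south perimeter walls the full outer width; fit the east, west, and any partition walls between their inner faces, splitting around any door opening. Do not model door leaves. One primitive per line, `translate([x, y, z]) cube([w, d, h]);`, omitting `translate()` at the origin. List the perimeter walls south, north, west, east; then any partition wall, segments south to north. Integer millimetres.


cube([5000, 150, 2900]);
translate([0, 3600, 0]) cube([5000, 150, 2900]);
translate([0, 150, 0]) cube([150, 3450, 2900]);
translate([4850, 150, 0]) cube([150, 3450, 2900]);
translate([2250, 150, 0]) cube([150, 250, 2900]);
translate([2250, 1150, 0]) cube([150, 2450, 2900]);
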